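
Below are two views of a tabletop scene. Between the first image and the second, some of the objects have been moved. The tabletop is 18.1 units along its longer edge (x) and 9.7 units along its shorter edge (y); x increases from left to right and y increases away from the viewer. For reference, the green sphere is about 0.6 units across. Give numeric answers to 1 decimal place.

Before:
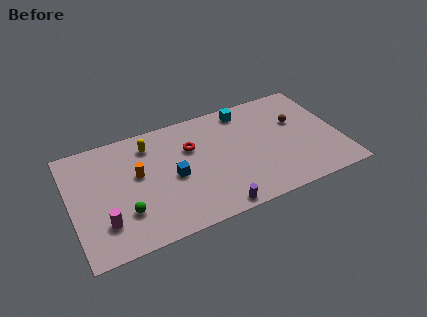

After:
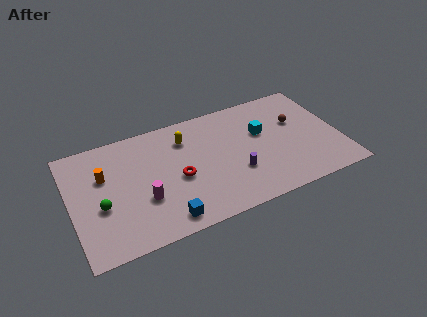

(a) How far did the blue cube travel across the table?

3.3

The blue cube moved from about (6.8, 4.5) to (5.9, 1.3), a distance of √(0.9² + 3.2²) ≈ 3.3.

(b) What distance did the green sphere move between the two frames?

1.9

The green sphere was near (3.4, 2.8) before and (1.9, 3.9) after, so it travelled √(1.5² + 1.1²) ≈ 1.9 units.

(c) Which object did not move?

the brown sphere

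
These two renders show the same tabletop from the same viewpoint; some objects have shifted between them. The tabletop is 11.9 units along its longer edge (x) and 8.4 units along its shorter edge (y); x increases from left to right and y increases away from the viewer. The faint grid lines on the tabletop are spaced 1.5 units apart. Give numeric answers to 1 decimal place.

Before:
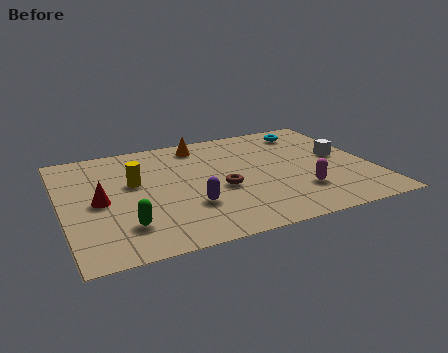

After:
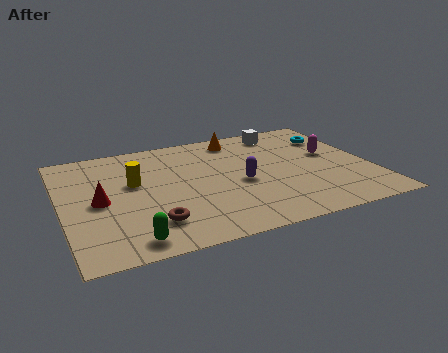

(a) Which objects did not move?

the yellow cylinder and the red cone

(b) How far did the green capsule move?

1.0

The green capsule moved from about (2.2, 2.0) to (2.3, 1.0), a distance of √(0.1² + 1.0²) ≈ 1.0.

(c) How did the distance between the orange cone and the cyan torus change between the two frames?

-0.5

The distance was about 4.3 in the first image and 3.8 in the second, so they moved 0.5 units closer together.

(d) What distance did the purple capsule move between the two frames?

2.4

The purple capsule moved from about (4.7, 2.6) to (6.8, 3.7), a distance of √(2.1² + 1.1²) ≈ 2.4.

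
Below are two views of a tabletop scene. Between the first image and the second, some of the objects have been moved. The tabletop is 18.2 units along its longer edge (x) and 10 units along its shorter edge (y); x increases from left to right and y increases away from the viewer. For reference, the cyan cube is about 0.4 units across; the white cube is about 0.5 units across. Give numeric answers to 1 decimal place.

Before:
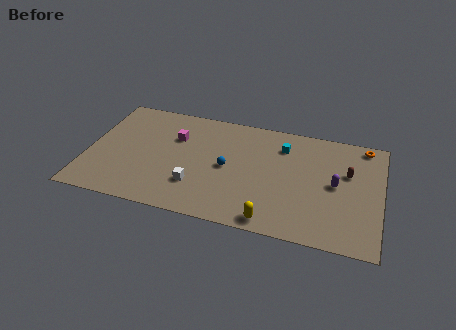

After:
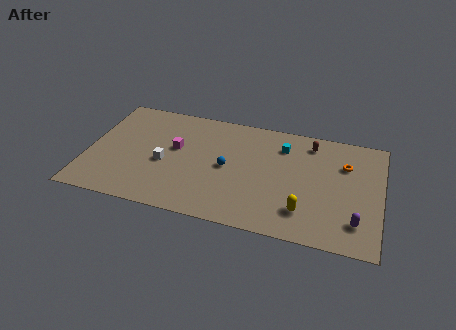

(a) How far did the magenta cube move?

1.0

The magenta cube was near (5.3, 6.8) before and (5.4, 5.8) after, so it travelled √(0.1² + 1.0²) ≈ 1.0 units.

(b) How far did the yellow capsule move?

2.3

The yellow capsule moved from about (11.7, 1.0) to (13.6, 2.3), a distance of √(1.9² + 1.3²) ≈ 2.3.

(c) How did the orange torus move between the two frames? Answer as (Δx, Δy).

(-1.1, -2.0)

The orange torus started near (17.0, 9.0) and ended near (15.9, 7.0).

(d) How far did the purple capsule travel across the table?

3.2

From (15.4, 5.1) to (16.8, 2.2), the purple capsule covered √(1.4² + 2.9²) ≈ 3.2 units.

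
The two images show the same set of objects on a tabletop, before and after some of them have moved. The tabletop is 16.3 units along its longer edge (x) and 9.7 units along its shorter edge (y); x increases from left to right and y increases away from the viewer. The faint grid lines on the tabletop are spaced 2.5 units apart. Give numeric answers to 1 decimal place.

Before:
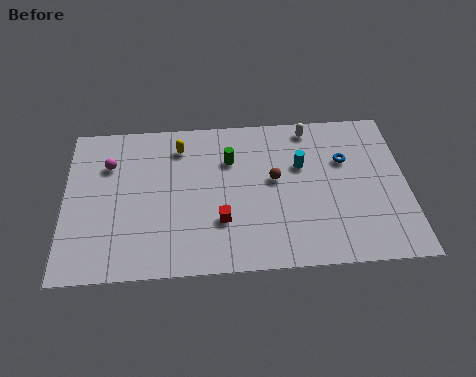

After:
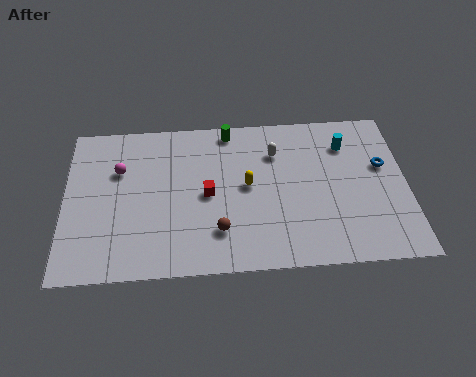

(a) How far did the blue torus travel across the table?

1.9

From (13.4, 6.4) to (15.2, 5.9), the blue torus covered √(1.8² + 0.5²) ≈ 1.9 units.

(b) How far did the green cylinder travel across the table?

1.9

The green cylinder was near (7.9, 6.8) before and (7.9, 8.7) after, so it travelled √(0.0² + 1.9²) ≈ 1.9 units.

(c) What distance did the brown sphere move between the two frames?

4.0

The brown sphere was near (10.0, 5.4) before and (7.3, 2.4) after, so it travelled √(2.7² + 3.0²) ≈ 4.0 units.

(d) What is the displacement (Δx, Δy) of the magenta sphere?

(0.5, -0.4)

The magenta sphere started near (2.1, 6.9) and ended near (2.6, 6.5).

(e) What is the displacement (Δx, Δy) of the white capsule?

(-1.7, -1.5)

The white capsule was at about (11.8, 8.6) and moved to about (10.1, 7.1).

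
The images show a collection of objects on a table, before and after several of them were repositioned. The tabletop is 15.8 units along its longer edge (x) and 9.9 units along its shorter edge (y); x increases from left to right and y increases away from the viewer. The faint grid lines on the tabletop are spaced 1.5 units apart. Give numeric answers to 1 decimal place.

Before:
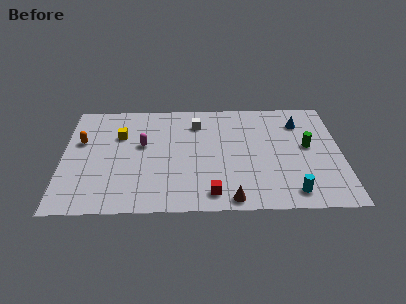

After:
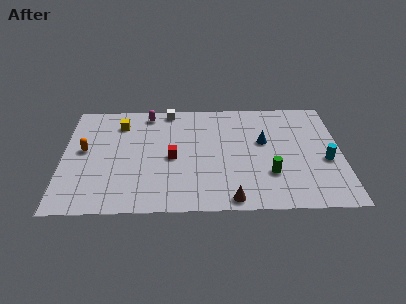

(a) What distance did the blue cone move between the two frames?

2.7

From (13.5, 7.6) to (11.4, 5.9), the blue cone covered √(2.1² + 1.7²) ≈ 2.7 units.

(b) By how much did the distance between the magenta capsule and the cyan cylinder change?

+1.6

The distance was about 9.5 in the first image and 11.1 in the second, so they moved 1.6 units further apart.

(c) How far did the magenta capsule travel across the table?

2.9

The magenta capsule moved from about (4.5, 5.8) to (4.8, 8.7), a distance of √(0.3² + 2.9²) ≈ 2.9.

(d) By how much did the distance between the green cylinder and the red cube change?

-1.1

The distance was about 6.8 in the first image and 5.7 in the second, so they moved 1.1 units closer together.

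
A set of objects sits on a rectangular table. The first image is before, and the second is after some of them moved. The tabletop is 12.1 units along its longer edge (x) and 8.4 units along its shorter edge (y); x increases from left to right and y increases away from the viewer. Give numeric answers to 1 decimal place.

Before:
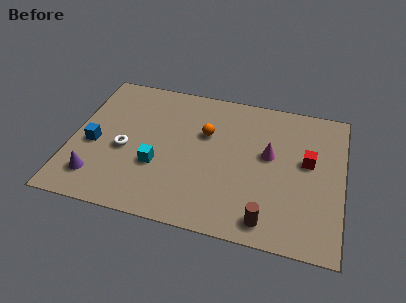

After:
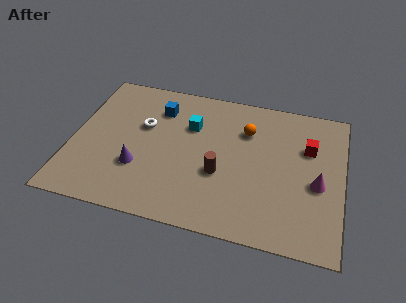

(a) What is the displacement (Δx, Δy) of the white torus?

(0.7, 1.6)

The white torus was at about (2.4, 3.6) and moved to about (3.1, 5.2).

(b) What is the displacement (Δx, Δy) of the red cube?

(0.0, 0.8)

The red cube was at about (10.5, 4.8) and moved to about (10.5, 5.6).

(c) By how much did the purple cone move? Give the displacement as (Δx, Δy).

(1.8, 1.0)

The purple cone was at about (1.3, 1.7) and moved to about (3.1, 2.7).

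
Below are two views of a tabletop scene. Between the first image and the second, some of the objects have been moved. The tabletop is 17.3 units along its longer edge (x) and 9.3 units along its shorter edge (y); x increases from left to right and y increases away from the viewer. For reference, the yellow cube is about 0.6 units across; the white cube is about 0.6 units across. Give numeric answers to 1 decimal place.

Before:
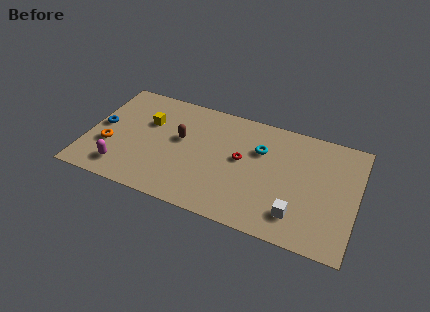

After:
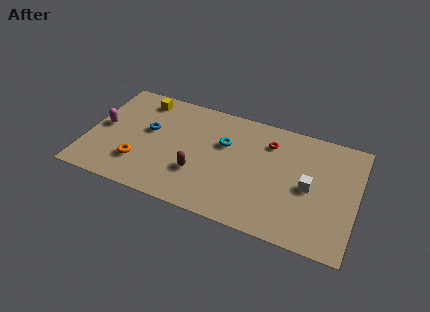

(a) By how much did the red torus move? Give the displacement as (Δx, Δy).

(1.6, 2.0)

The red torus started near (9.9, 5.1) and ended near (11.5, 7.1).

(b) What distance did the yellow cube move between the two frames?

1.9

The yellow cube moved from about (3.7, 6.1) to (3.1, 7.9), a distance of √(0.6² + 1.8²) ≈ 1.9.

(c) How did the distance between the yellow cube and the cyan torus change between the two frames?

-1.4

They were about 7.3 units apart before and 5.9 after — 1.4 units closer together.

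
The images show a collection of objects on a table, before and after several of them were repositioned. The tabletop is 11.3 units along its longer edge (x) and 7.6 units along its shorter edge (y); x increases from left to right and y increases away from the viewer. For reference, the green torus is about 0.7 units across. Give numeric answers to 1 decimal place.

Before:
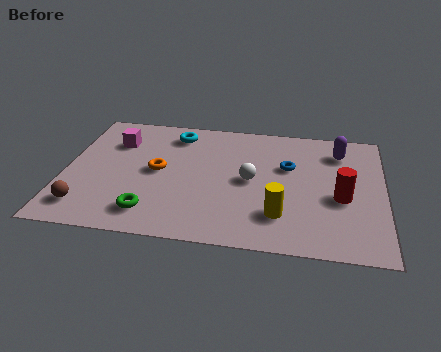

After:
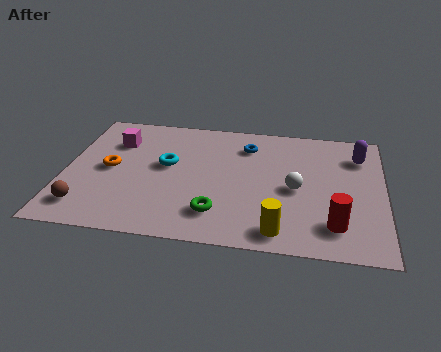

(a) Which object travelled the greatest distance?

the green torus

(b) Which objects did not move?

the brown sphere and the magenta cube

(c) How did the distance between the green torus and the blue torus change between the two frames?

-1.5

Before: roughly 5.8 units apart; after: 4.3. That's 1.5 units closer together.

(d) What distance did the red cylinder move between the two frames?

1.6

The red cylinder moved from about (9.8, 3.2) to (9.6, 1.6), a distance of √(0.2² + 1.6²) ≈ 1.6.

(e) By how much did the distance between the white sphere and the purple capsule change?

-0.6

Before: roughly 3.8 units apart; after: 3.2. That's 0.6 units closer together.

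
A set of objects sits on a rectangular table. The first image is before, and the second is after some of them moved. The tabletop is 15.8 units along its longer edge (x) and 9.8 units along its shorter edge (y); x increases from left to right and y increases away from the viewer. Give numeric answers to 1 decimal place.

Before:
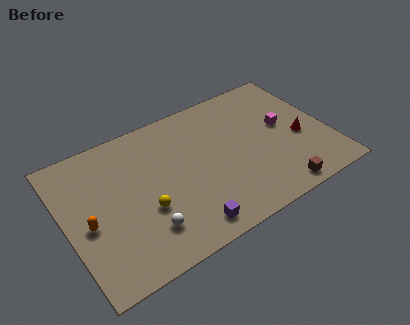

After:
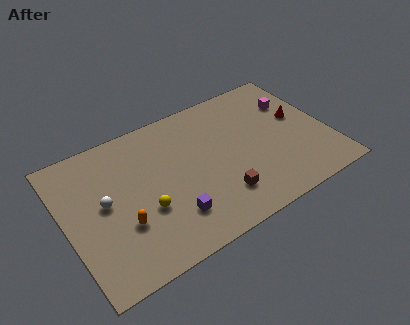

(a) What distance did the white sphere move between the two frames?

3.5

The white sphere was near (4.3, 2.3) before and (2.3, 5.2) after, so it travelled √(2.0² + 2.9²) ≈ 3.5 units.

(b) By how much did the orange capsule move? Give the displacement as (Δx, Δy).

(1.9, -1.0)

From the two frames, the orange capsule sits at roughly (1.2, 4.3) before and (3.1, 3.3) after.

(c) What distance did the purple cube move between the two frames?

1.3

From (6.6, 1.3) to (5.9, 2.4), the purple cube covered √(0.7² + 1.1²) ≈ 1.3 units.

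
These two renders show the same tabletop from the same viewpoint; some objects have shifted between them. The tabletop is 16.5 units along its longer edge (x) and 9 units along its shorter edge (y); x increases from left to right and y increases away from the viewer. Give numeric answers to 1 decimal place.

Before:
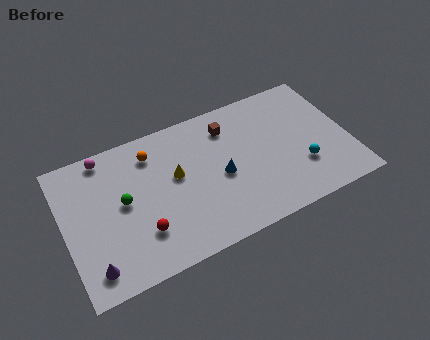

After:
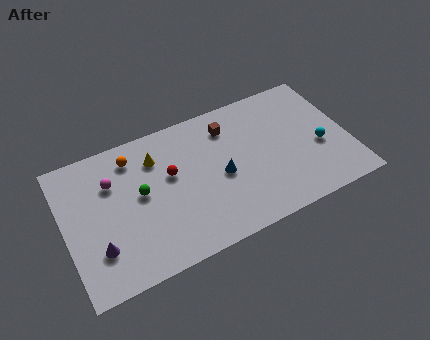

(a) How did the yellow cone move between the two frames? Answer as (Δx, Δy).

(-1.0, 1.6)

From the two frames, the yellow cone sits at roughly (6.5, 5.2) before and (5.5, 6.8) after.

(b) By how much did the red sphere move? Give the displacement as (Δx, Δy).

(2.0, 2.9)

The red sphere started near (4.2, 2.5) and ended near (6.2, 5.4).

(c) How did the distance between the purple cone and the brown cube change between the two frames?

-0.9

Before: roughly 10.2 units apart; after: 9.3. That's 0.9 units closer together.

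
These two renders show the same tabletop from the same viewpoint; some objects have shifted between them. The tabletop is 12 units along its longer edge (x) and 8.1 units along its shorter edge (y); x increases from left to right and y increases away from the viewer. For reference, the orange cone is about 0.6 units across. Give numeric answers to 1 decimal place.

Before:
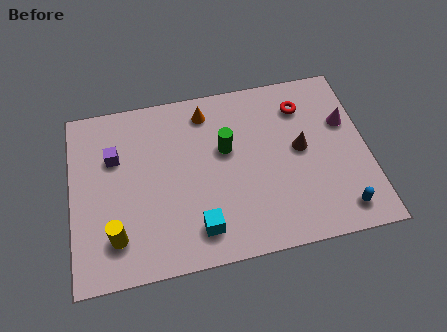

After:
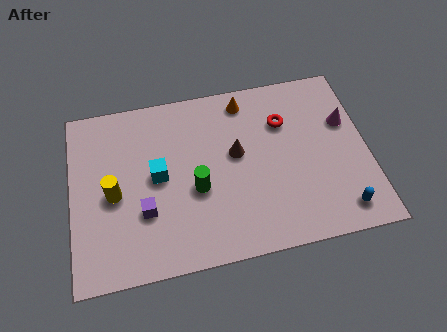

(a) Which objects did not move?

the blue capsule and the magenta cone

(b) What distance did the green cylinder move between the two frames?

2.1

The green cylinder moved from about (6.3, 4.9) to (5.0, 3.3), a distance of √(1.3² + 1.6²) ≈ 2.1.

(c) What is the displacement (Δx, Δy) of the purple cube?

(1.1, -2.7)

The purple cube started near (1.8, 5.4) and ended near (2.9, 2.7).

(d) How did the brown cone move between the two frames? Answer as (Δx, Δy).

(-2.6, 0.3)

The brown cone was at about (9.3, 4.3) and moved to about (6.7, 4.6).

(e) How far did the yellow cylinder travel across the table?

1.9

The yellow cylinder was near (1.7, 1.8) before and (1.7, 3.7) after, so it travelled √(0.0² + 1.9²) ≈ 1.9 units.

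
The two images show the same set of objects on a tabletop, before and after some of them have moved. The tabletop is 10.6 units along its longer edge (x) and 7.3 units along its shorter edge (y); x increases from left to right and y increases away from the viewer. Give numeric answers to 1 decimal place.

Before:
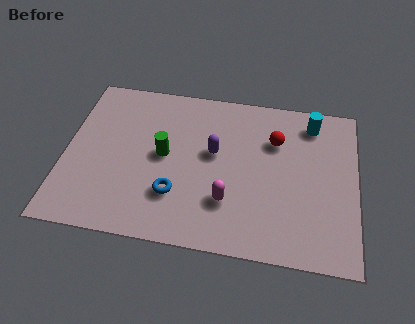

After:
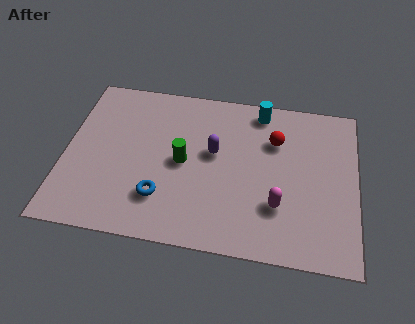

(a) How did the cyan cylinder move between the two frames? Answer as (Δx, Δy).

(-1.9, 0.3)

The cyan cylinder was at about (8.9, 6.1) and moved to about (7.0, 6.4).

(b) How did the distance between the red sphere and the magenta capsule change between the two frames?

-0.5

Before: roughly 3.4 units apart; after: 2.9. That's 0.5 units closer together.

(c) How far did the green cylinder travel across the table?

0.7

The green cylinder was near (3.6, 3.8) before and (4.3, 3.6) after, so it travelled √(0.7² + 0.2²) ≈ 0.7 units.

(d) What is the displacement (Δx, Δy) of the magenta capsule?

(1.8, 0.1)

The magenta capsule was at about (6.0, 2.1) and moved to about (7.8, 2.2).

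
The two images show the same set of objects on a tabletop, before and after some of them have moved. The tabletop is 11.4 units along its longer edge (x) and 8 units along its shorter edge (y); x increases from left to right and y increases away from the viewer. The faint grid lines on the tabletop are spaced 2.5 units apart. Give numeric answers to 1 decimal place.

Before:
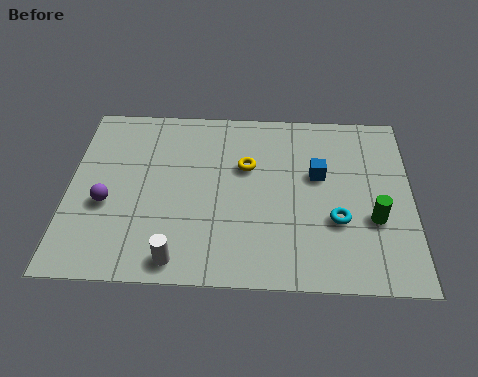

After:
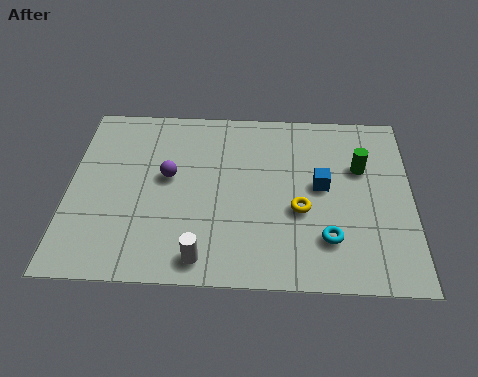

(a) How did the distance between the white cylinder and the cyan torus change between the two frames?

-1.3

Before: roughly 5.5 units apart; after: 4.2. That's 1.3 units closer together.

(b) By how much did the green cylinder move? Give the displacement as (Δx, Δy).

(-0.4, 2.3)

The green cylinder started near (10.1, 2.9) and ended near (9.7, 5.2).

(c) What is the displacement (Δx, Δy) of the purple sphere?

(2.0, 1.3)

The purple sphere was at about (1.3, 3.2) and moved to about (3.3, 4.5).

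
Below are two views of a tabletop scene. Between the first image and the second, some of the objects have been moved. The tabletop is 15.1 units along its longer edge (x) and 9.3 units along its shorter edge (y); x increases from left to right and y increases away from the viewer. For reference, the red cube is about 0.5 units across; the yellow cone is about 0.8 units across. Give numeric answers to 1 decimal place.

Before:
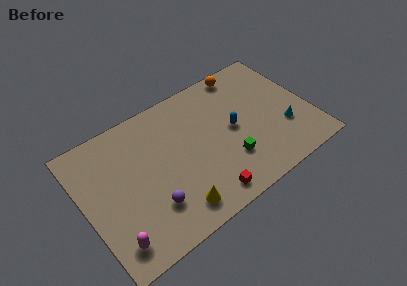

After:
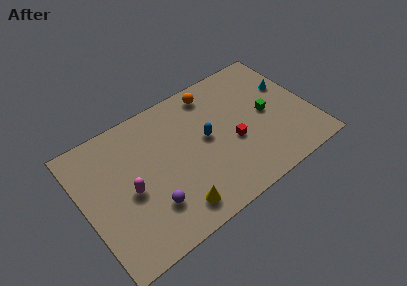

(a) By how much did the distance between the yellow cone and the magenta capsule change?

-0.4

The distance was about 4.1 in the first image and 3.7 in the second, so they moved 0.4 units closer together.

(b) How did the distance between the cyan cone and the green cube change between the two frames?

-1.8

They were about 3.9 units apart before and 2.1 after — 1.8 units closer together.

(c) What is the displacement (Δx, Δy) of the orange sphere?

(-2.3, -0.4)

The orange sphere was at about (11.5, 8.4) and moved to about (9.2, 8.0).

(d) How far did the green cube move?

3.6

The green cube moved from about (9.3, 2.7) to (12.3, 4.6), a distance of √(3.0² + 1.9²) ≈ 3.6.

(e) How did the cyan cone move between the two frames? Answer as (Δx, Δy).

(0.8, 2.9)

The cyan cone started near (13.2, 3.0) and ended near (14.0, 5.9).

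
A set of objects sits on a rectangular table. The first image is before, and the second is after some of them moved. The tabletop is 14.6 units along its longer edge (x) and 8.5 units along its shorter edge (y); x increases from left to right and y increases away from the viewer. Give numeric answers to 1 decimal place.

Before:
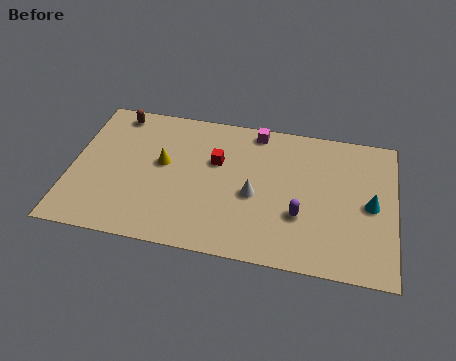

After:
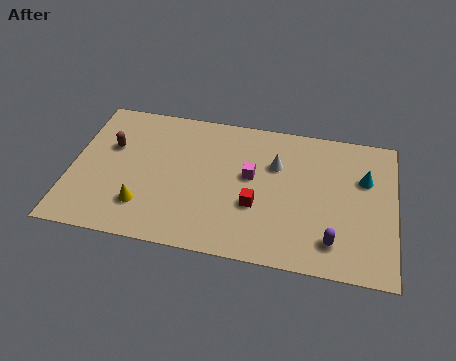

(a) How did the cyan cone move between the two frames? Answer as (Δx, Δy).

(-0.3, 1.5)

From the two frames, the cyan cone sits at roughly (13.5, 4.1) before and (13.2, 5.6) after.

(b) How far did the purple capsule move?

1.9

The purple capsule was near (10.4, 2.9) before and (11.9, 1.7) after, so it travelled √(1.5² + 1.2²) ≈ 1.9 units.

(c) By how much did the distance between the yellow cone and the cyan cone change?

+1.0

The distance was about 9.4 in the first image and 10.4 in the second, so they moved 1.0 units further apart.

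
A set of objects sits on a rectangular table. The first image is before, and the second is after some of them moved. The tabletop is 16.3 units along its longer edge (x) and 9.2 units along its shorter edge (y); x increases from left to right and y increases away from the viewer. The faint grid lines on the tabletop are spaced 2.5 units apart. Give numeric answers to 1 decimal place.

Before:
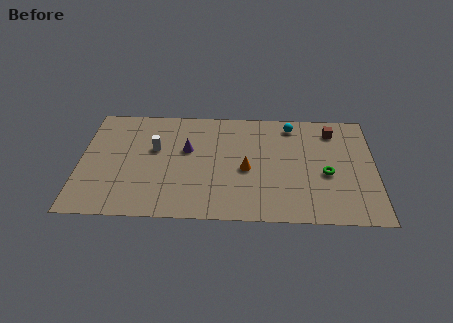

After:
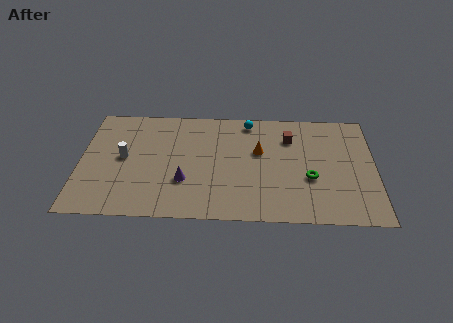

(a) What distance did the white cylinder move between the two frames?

1.9

From (4.1, 5.6) to (2.4, 4.8), the white cylinder covered √(1.7² + 0.8²) ≈ 1.9 units.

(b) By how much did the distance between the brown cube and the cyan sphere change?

+0.3

Before: roughly 2.3 units apart; after: 2.6. That's 0.3 units further apart.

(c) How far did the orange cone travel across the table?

1.7

From (9.2, 4.1) to (9.9, 5.6), the orange cone covered √(0.7² + 1.5²) ≈ 1.7 units.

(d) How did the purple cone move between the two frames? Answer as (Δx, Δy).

(-0.1, -2.6)

The purple cone started near (5.9, 5.6) and ended near (5.8, 3.0).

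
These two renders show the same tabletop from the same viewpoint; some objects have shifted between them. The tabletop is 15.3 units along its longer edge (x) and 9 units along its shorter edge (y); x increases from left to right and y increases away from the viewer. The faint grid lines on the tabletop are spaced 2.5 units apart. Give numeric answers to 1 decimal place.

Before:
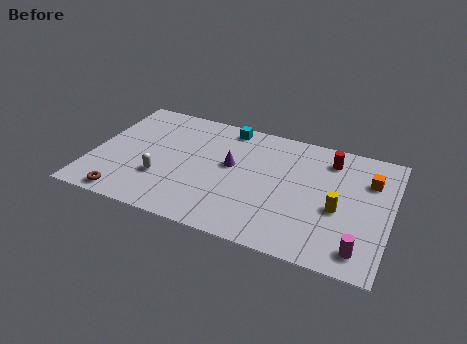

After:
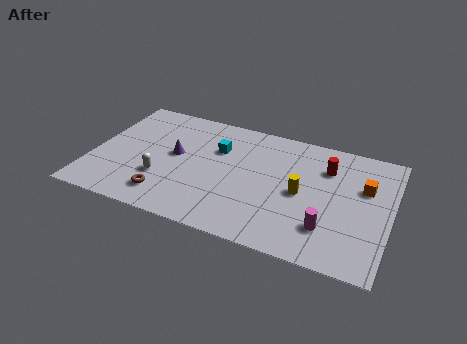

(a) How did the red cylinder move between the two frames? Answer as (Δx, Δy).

(-0.1, -0.7)

The red cylinder was at about (12.0, 7.3) and moved to about (11.9, 6.6).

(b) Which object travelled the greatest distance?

the purple cone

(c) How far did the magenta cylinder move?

1.9

The magenta cylinder was near (14.0, 1.4) before and (12.3, 2.3) after, so it travelled √(1.7² + 0.9²) ≈ 1.9 units.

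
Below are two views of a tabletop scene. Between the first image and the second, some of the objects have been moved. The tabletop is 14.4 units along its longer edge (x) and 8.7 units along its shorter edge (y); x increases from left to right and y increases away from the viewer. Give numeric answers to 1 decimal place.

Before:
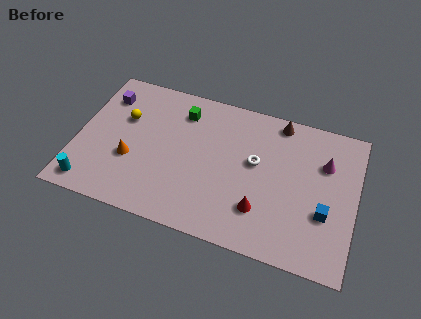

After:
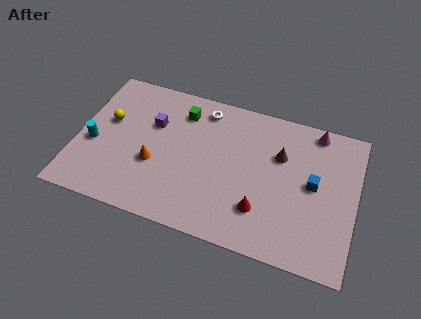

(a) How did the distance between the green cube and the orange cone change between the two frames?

-0.6

Before: roughly 4.4 units apart; after: 3.8. That's 0.6 units closer together.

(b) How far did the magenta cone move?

1.9

The magenta cone was near (12.7, 6.0) before and (12.1, 7.8) after, so it travelled √(0.6² + 1.8²) ≈ 1.9 units.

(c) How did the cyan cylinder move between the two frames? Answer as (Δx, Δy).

(-0.1, 2.5)

The cyan cylinder was at about (1.0, 1.1) and moved to about (0.9, 3.6).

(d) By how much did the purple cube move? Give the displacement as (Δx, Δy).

(2.6, -1.0)

From the two frames, the purple cube sits at roughly (1.2, 6.7) before and (3.8, 5.7) after.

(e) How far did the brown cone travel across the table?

2.0

The brown cone was near (10.2, 7.8) before and (10.4, 5.8) after, so it travelled √(0.2² + 2.0²) ≈ 2.0 units.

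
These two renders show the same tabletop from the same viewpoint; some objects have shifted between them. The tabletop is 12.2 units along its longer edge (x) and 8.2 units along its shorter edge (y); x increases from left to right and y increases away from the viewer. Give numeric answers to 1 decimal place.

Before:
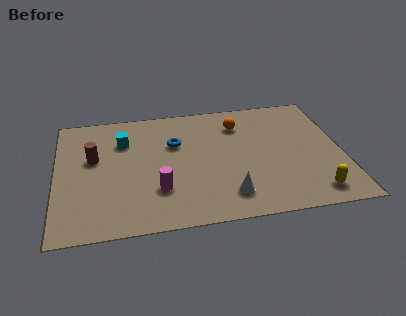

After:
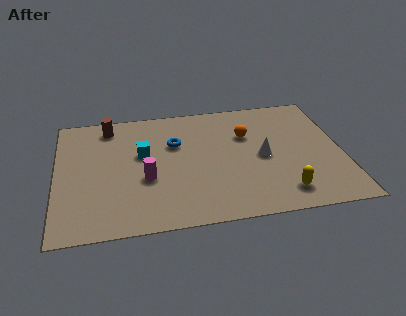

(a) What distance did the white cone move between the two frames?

2.8

The white cone moved from about (7.2, 1.6) to (8.8, 3.9), a distance of √(1.6² + 2.3²) ≈ 2.8.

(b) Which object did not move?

the blue torus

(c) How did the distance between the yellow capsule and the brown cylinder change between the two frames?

-0.8

The distance was about 9.9 in the first image and 9.1 in the second, so they moved 0.8 units closer together.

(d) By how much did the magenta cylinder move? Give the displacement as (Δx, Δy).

(-0.5, 0.8)

From the two frames, the magenta cylinder sits at roughly (4.3, 2.4) before and (3.8, 3.2) after.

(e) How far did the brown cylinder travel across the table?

2.2

The brown cylinder was near (1.6, 4.9) before and (2.3, 7.0) after, so it travelled √(0.7² + 2.1²) ≈ 2.2 units.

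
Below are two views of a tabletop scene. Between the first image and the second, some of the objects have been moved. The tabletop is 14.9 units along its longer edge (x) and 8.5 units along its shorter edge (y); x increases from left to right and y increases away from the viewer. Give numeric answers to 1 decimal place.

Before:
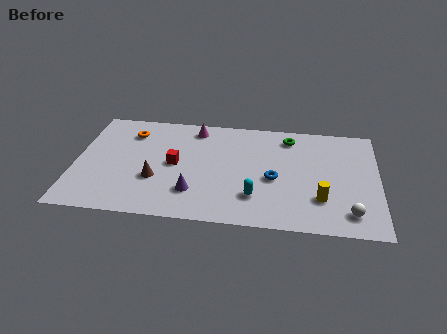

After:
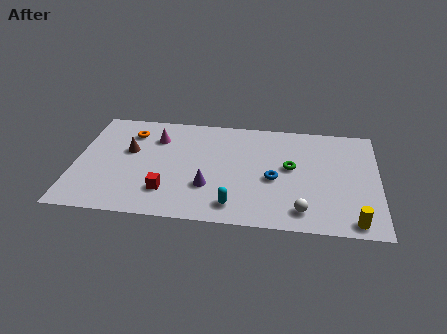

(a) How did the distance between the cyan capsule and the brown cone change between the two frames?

+1.5

They were about 5.0 units apart before and 6.5 after — 1.5 units further apart.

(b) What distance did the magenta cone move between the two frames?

2.1

From (5.8, 7.3) to (3.9, 6.3), the magenta cone covered √(1.9² + 1.0²) ≈ 2.1 units.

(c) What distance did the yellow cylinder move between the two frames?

2.2

The yellow cylinder moved from about (12.1, 2.4) to (13.7, 0.9), a distance of √(1.6² + 1.5²) ≈ 2.2.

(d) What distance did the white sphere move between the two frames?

2.3

From (13.5, 1.5) to (11.2, 1.4), the white sphere covered √(2.3² + 0.1²) ≈ 2.3 units.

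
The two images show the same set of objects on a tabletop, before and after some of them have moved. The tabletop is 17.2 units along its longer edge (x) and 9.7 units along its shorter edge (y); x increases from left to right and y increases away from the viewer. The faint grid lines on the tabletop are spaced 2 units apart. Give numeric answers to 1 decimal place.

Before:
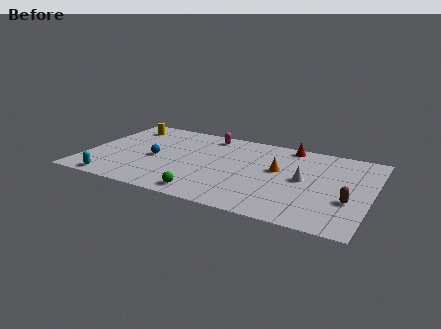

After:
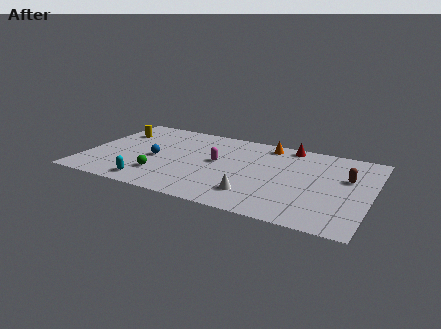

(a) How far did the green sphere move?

3.2

The green sphere was near (7.7, 1.2) before and (4.8, 2.5) after, so it travelled √(2.9² + 1.3²) ≈ 3.2 units.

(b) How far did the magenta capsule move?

3.2

The magenta capsule moved from about (7.0, 8.4) to (7.9, 5.3), a distance of √(0.9² + 3.1²) ≈ 3.2.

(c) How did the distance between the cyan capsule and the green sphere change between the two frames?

-4.3

They were about 5.6 units apart before and 1.3 after — 4.3 units closer together.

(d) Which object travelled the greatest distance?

the white cone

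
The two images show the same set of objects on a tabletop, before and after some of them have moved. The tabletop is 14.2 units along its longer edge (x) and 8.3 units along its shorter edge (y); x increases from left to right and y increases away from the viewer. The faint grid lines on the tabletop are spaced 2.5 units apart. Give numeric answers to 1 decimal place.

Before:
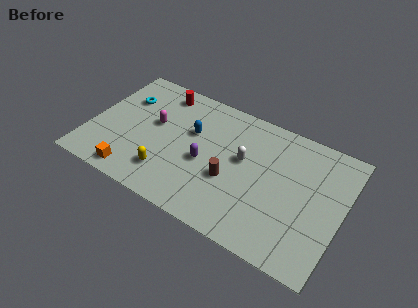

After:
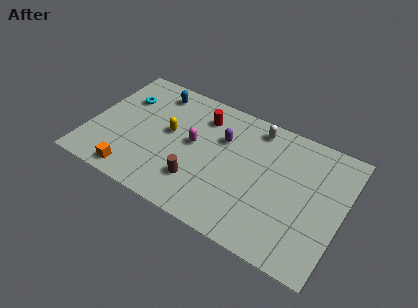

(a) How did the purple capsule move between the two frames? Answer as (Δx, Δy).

(0.7, 2.0)

The purple capsule started near (6.6, 3.6) and ended near (7.3, 5.6).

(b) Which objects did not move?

the orange cube and the cyan torus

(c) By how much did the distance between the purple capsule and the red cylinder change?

-3.1

Before: roughly 4.7 units apart; after: 1.6. That's 3.1 units closer together.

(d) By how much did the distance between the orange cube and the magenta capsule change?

+0.7

They were about 3.8 units apart before and 4.5 after — 0.7 units further apart.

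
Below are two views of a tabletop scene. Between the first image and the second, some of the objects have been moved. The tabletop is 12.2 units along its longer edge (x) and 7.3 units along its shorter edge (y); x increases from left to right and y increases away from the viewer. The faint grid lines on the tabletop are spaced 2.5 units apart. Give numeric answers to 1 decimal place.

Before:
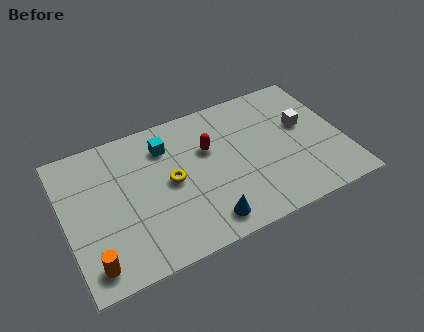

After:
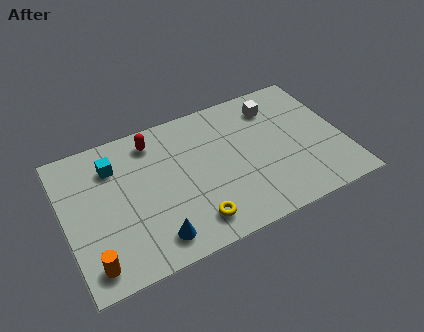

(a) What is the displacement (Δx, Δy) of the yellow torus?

(0.7, -2.4)

The yellow torus started near (4.6, 3.7) and ended near (5.3, 1.3).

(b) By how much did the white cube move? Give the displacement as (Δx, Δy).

(-1.1, 1.5)

The white cube was at about (10.6, 4.3) and moved to about (9.5, 5.8).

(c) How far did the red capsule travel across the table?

2.7

The red capsule was near (6.4, 4.7) before and (4.1, 6.1) after, so it travelled √(2.3² + 1.4²) ≈ 2.7 units.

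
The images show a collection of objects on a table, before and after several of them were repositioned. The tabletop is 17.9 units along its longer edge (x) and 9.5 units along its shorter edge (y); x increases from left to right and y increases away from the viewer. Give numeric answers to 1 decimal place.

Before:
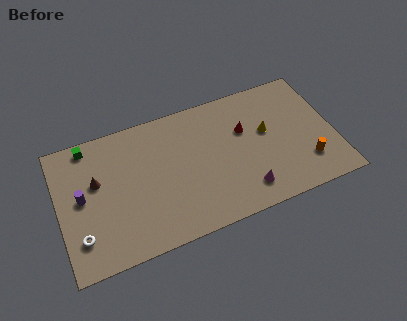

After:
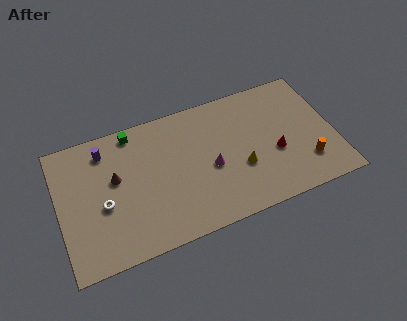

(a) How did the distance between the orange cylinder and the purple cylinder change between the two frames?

-0.8

Before: roughly 14.6 units apart; after: 13.8. That's 0.8 units closer together.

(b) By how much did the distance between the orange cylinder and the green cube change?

-2.6

The distance was about 15.0 in the first image and 12.4 in the second, so they moved 2.6 units closer together.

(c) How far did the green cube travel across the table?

2.9

The green cube was near (2.2, 8.5) before and (5.1, 8.5) after, so it travelled √(2.9² + 0.0²) ≈ 2.9 units.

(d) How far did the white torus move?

2.3

The white torus moved from about (1.2, 2.3) to (2.8, 4.0), a distance of √(1.6² + 1.7²) ≈ 2.3.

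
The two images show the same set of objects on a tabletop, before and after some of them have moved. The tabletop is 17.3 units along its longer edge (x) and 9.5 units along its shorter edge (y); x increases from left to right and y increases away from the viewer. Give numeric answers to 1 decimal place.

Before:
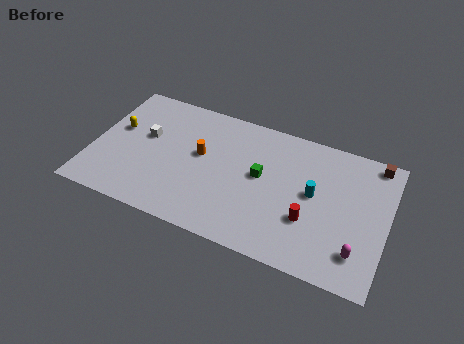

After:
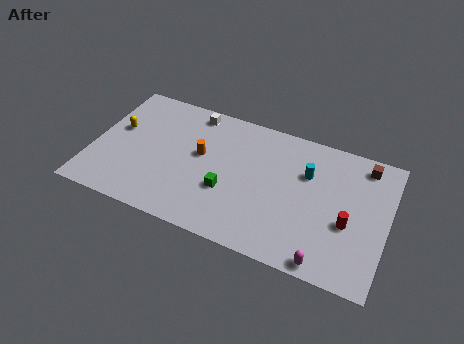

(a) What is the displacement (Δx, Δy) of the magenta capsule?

(-1.7, -1.3)

From the two frames, the magenta capsule sits at roughly (15.8, 2.1) before and (14.1, 0.8) after.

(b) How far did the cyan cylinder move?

1.4

The cyan cylinder moved from about (13.0, 5.1) to (12.5, 6.4), a distance of √(0.5² + 1.3²) ≈ 1.4.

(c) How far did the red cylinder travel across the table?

2.3

The red cylinder moved from about (12.9, 3.2) to (15.1, 3.8), a distance of √(2.2² + 0.6²) ≈ 2.3.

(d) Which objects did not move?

the yellow capsule and the orange cylinder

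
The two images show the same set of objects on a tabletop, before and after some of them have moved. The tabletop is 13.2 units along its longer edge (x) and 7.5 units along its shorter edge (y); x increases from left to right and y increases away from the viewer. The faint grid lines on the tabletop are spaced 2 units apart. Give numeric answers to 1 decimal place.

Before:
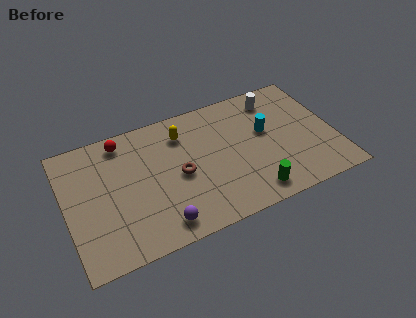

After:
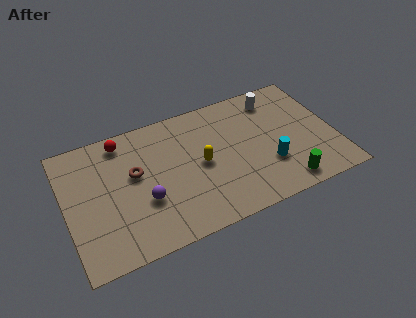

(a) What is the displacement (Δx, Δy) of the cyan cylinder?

(-0.1, -2.0)

From the two frames, the cyan cylinder sits at roughly (9.9, 4.4) before and (9.8, 2.4) after.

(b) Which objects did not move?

the red sphere and the white cylinder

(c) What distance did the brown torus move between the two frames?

2.3

The brown torus moved from about (5.5, 3.5) to (3.4, 4.4), a distance of √(2.1² + 0.9²) ≈ 2.3.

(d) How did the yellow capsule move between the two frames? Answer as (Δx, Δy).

(0.7, -2.1)

The yellow capsule was at about (5.9, 5.8) and moved to about (6.6, 3.7).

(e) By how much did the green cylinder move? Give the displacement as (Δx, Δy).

(1.6, -0.1)

From the two frames, the green cylinder sits at roughly (8.8, 1.1) before and (10.4, 1.0) after.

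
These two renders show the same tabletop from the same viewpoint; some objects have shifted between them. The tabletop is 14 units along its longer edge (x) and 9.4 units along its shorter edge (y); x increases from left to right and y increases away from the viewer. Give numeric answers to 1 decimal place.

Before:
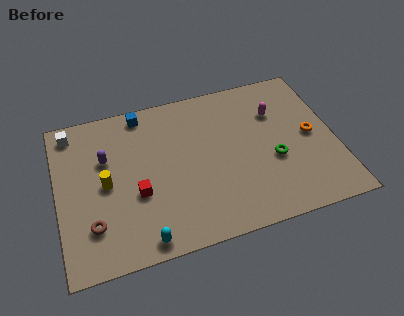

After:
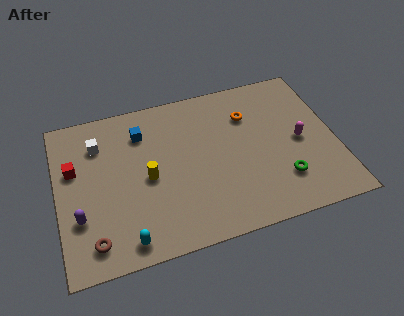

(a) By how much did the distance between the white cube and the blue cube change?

-1.4

Before: roughly 3.6 units apart; after: 2.2. That's 1.4 units closer together.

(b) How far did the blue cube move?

1.2

The blue cube was near (4.5, 8.4) before and (4.4, 7.2) after, so it travelled √(0.1² + 1.2²) ≈ 1.2 units.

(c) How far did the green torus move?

1.3

From (10.8, 3.7) to (11.1, 2.4), the green torus covered √(0.3² + 1.3²) ≈ 1.3 units.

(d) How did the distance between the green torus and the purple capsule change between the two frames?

+1.5

The distance was about 8.6 in the first image and 10.1 in the second, so they moved 1.5 units further apart.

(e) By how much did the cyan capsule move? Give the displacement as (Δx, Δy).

(-0.8, 0.2)

The cyan capsule started near (4.0, 0.9) and ended near (3.2, 1.1).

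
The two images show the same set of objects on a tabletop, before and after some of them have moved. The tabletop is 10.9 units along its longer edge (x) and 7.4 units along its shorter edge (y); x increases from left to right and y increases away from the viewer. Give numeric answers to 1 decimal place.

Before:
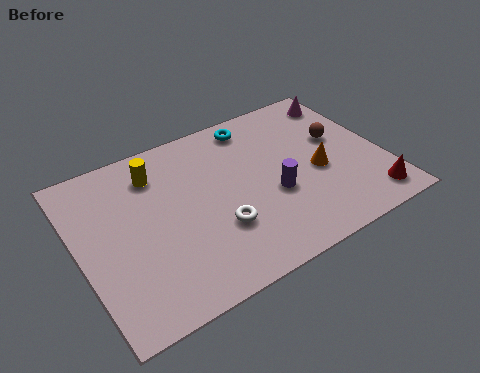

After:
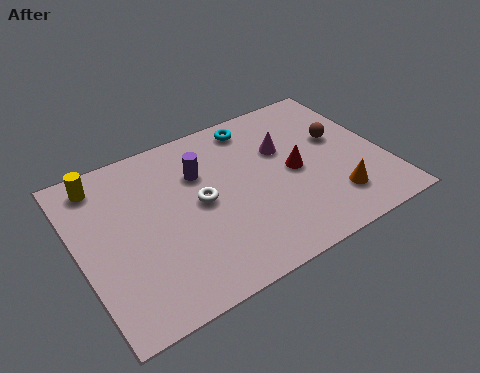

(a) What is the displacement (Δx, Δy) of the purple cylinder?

(-2.3, 2.2)

The purple cylinder was at about (6.8, 2.9) and moved to about (4.5, 5.1).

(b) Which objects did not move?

the brown sphere and the cyan torus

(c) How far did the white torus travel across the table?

1.5

From (4.7, 2.4) to (4.3, 3.8), the white torus covered √(0.4² + 1.4²) ≈ 1.5 units.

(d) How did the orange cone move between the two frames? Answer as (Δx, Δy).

(0.3, -1.5)

The orange cone was at about (8.5, 3.2) and moved to about (8.8, 1.7).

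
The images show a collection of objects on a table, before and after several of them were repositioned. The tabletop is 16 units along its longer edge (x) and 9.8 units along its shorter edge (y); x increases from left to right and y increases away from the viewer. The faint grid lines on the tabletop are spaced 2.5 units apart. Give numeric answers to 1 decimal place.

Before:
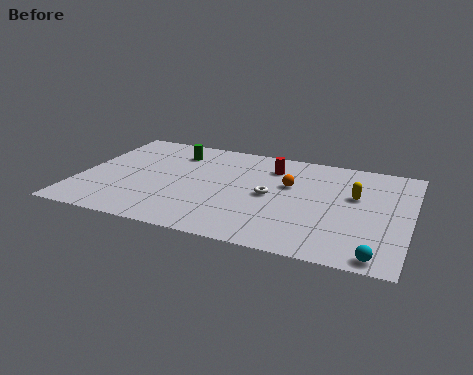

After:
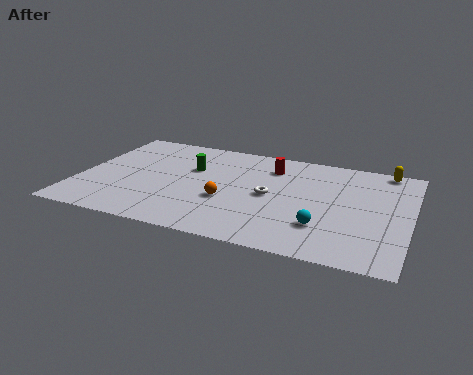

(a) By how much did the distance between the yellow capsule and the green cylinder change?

+0.5

They were about 9.2 units apart before and 9.7 after — 0.5 units further apart.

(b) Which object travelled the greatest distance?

the orange sphere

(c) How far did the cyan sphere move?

3.2

The cyan sphere moved from about (14.7, 0.9) to (12.0, 2.7), a distance of √(2.7² + 1.8²) ≈ 3.2.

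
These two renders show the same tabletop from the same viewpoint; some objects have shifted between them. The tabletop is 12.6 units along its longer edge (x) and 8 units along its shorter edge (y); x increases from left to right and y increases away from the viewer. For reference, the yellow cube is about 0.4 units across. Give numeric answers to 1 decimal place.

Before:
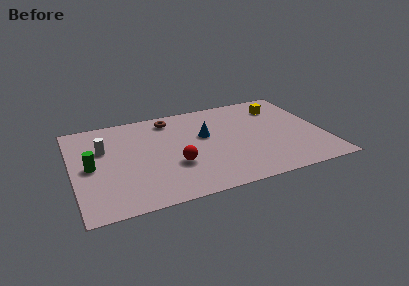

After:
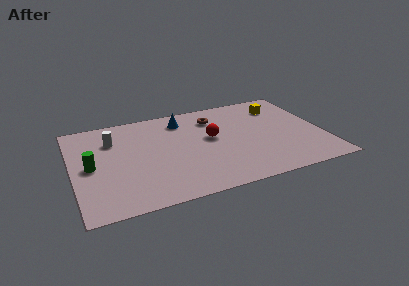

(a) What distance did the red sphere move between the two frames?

2.6

From (5.0, 2.8) to (7.0, 4.5), the red sphere covered √(2.0² + 1.7²) ≈ 2.6 units.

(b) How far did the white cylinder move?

0.8

The white cylinder moved from about (1.6, 5.2) to (2.1, 5.8), a distance of √(0.5² + 0.6²) ≈ 0.8.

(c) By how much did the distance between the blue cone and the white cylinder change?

-1.4

Before: roughly 5.1 units apart; after: 3.7. That's 1.4 units closer together.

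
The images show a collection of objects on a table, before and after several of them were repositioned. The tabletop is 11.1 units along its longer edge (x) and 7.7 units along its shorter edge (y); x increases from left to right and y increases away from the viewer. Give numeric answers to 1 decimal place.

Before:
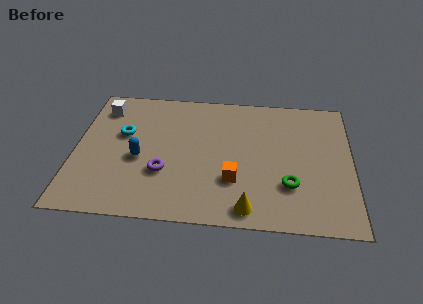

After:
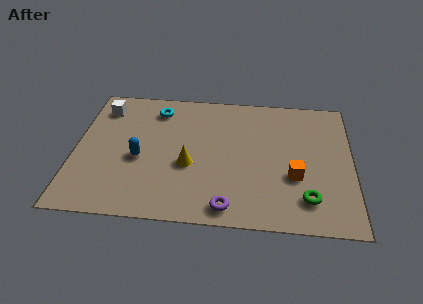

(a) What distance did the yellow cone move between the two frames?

3.3

From (7.0, 0.9) to (4.6, 3.1), the yellow cone covered √(2.4² + 2.2²) ≈ 3.3 units.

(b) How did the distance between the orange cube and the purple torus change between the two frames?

+0.4

They were about 2.8 units apart before and 3.2 after — 0.4 units further apart.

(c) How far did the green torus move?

1.0

From (8.6, 2.3) to (9.3, 1.6), the green torus covered √(0.7² + 0.7²) ≈ 1.0 units.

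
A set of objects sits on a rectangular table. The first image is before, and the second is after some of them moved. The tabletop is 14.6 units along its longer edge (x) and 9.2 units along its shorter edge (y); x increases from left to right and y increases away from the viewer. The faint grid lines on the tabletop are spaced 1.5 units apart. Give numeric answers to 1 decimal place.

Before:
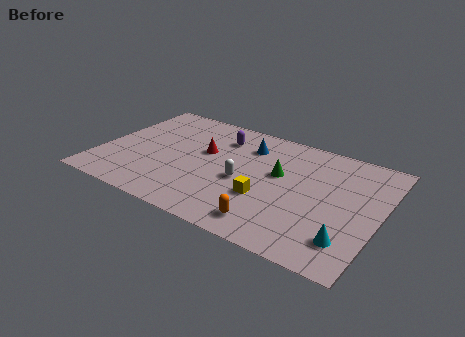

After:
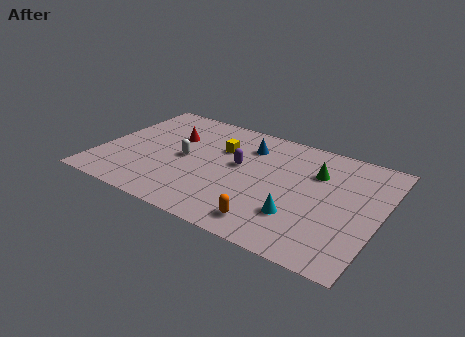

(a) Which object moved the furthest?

the yellow cube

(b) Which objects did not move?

the orange capsule and the blue cone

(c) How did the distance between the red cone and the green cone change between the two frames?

+3.6

Before: roughly 4.0 units apart; after: 7.6. That's 3.6 units further apart.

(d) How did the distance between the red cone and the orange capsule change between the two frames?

+1.7

The distance was about 5.8 in the first image and 7.5 in the second, so they moved 1.7 units further apart.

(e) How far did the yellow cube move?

4.1

The yellow cube moved from about (8.9, 3.2) to (6.1, 6.2), a distance of √(2.8² + 3.0²) ≈ 4.1.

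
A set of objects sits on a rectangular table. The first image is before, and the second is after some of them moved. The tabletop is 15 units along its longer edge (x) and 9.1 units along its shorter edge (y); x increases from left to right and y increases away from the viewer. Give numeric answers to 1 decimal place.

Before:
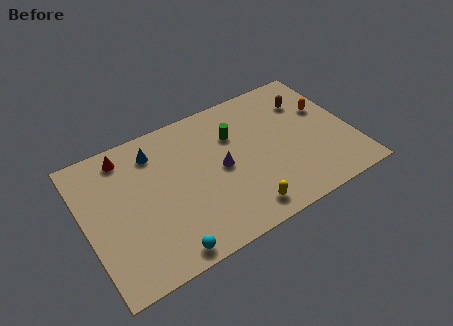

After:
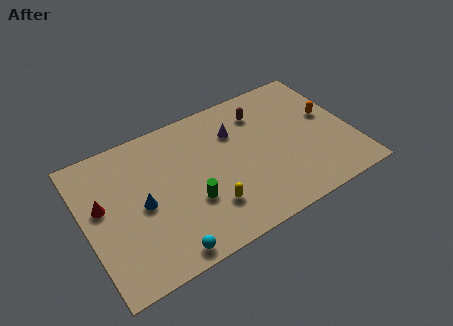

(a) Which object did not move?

the cyan sphere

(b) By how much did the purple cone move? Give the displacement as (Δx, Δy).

(1.1, 2.0)

From the two frames, the purple cone sits at roughly (7.6, 4.5) before and (8.7, 6.5) after.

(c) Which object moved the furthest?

the green cylinder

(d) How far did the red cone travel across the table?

3.0

From (2.6, 7.8) to (1.0, 5.3), the red cone covered √(1.6² + 2.5²) ≈ 3.0 units.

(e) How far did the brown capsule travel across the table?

2.6

The brown capsule was near (12.9, 6.7) before and (10.3, 7.1) after, so it travelled √(2.6² + 0.4²) ≈ 2.6 units.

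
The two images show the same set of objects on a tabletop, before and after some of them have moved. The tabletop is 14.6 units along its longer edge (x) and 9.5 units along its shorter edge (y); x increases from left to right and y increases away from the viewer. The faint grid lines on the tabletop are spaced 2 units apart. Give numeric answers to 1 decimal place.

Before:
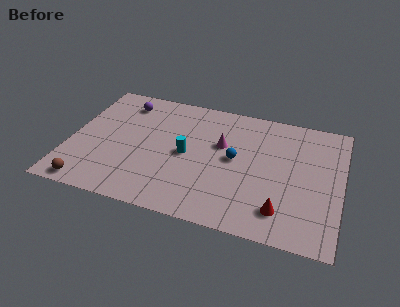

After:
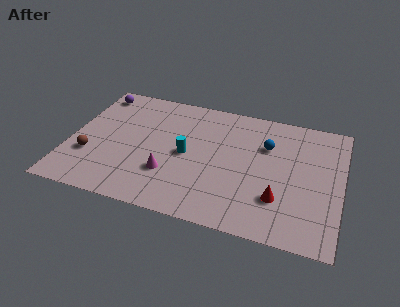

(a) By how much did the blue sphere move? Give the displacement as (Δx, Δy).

(1.6, 1.5)

From the two frames, the blue sphere sits at roughly (8.9, 5.0) before and (10.5, 6.5) after.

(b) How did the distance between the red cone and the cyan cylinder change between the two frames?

-0.5

They were about 5.9 units apart before and 5.4 after — 0.5 units closer together.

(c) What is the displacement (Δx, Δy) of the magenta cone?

(-2.6, -3.0)

From the two frames, the magenta cone sits at roughly (8.1, 5.9) before and (5.5, 2.9) after.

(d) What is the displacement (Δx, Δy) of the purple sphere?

(-1.6, 0.4)

The purple sphere was at about (2.6, 7.8) and moved to about (1.0, 8.2).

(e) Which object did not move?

the cyan cylinder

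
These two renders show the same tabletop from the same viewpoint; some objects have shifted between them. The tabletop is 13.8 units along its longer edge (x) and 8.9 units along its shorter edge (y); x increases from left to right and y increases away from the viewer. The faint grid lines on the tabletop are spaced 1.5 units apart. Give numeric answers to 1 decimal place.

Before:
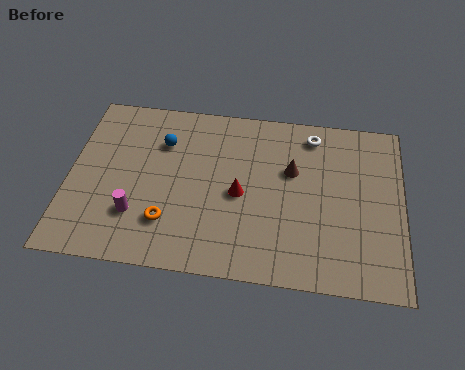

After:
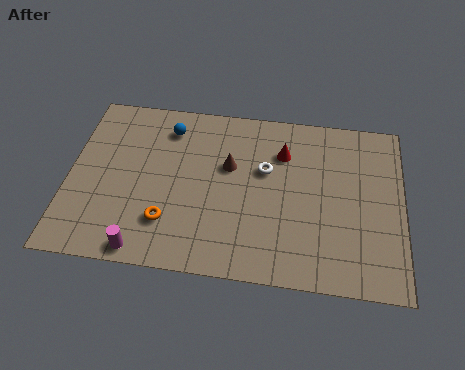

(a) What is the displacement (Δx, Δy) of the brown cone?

(-2.6, -0.1)

The brown cone started near (9.2, 5.6) and ended near (6.6, 5.5).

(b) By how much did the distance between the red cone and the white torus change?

-3.3

Before: roughly 4.5 units apart; after: 1.2. That's 3.3 units closer together.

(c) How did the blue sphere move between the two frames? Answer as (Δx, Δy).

(0.2, 0.8)

From the two frames, the blue sphere sits at roughly (3.8, 6.4) before and (4.0, 7.2) after.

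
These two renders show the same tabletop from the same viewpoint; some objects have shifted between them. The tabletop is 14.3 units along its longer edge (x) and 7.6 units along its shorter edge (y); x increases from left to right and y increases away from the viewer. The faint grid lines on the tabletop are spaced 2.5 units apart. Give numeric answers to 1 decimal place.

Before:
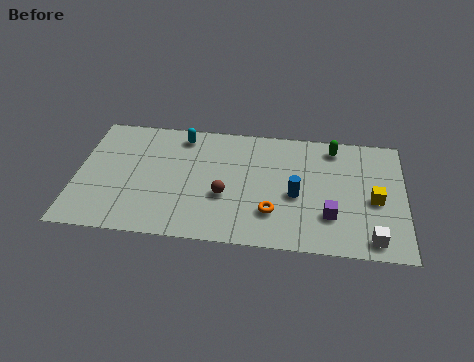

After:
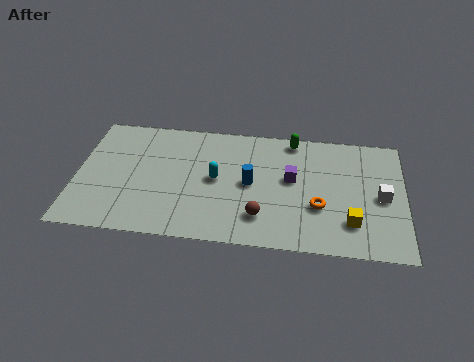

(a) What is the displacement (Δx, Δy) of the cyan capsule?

(1.6, -2.6)

The cyan capsule was at about (4.5, 6.5) and moved to about (6.1, 3.9).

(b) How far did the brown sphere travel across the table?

1.9

The brown sphere moved from about (6.5, 2.9) to (8.1, 1.8), a distance of √(1.6² + 1.1²) ≈ 1.9.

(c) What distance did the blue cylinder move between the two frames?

2.1

The blue cylinder moved from about (9.6, 3.3) to (7.6, 3.8), a distance of √(2.0² + 0.5²) ≈ 2.1.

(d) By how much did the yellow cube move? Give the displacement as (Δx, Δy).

(-1.0, -1.5)

From the two frames, the yellow cube sits at roughly (13.0, 3.4) before and (12.0, 1.9) after.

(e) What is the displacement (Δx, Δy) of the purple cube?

(-1.7, 2.1)

The purple cube started near (11.1, 2.2) and ended near (9.4, 4.3).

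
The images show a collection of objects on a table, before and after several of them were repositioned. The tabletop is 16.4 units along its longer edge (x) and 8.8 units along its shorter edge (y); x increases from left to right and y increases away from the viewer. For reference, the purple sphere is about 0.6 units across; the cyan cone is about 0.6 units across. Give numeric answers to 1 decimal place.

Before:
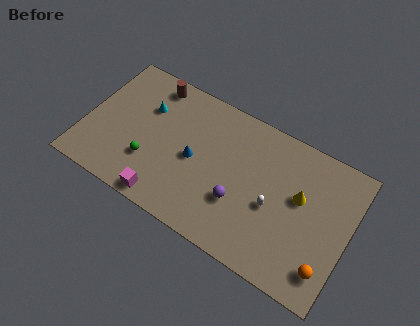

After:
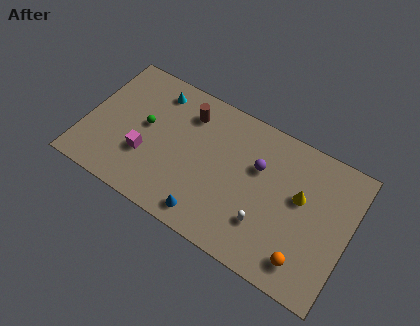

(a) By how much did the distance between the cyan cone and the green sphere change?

-0.9

Before: roughly 3.4 units apart; after: 2.5. That's 0.9 units closer together.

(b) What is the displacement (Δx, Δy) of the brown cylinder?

(2.4, -0.8)

The brown cylinder was at about (3.6, 7.7) and moved to about (6.0, 6.9).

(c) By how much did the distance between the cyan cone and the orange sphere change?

-0.9

The distance was about 12.6 in the first image and 11.7 in the second, so they moved 0.9 units closer together.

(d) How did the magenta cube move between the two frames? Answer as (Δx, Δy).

(-1.6, 2.1)

From the two frames, the magenta cube sits at roughly (5.5, 0.9) before and (3.9, 3.0) after.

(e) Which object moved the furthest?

the blue cone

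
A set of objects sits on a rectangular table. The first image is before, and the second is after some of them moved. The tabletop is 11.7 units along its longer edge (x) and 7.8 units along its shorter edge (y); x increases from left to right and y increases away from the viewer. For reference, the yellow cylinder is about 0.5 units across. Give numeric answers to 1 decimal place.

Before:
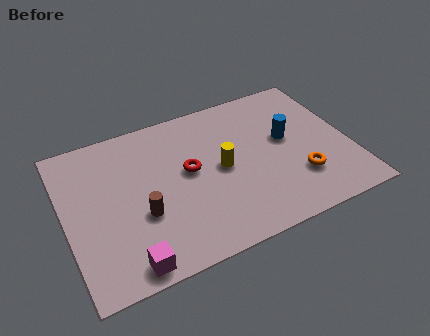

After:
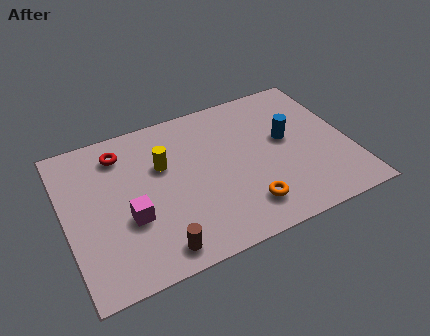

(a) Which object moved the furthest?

the red torus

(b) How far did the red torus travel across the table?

3.3

The red torus moved from about (5.1, 4.3) to (2.5, 6.3), a distance of √(2.6² + 2.0²) ≈ 3.3.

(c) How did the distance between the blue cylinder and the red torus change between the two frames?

+2.9

The distance was about 4.1 in the first image and 7.0 in the second, so they moved 2.9 units further apart.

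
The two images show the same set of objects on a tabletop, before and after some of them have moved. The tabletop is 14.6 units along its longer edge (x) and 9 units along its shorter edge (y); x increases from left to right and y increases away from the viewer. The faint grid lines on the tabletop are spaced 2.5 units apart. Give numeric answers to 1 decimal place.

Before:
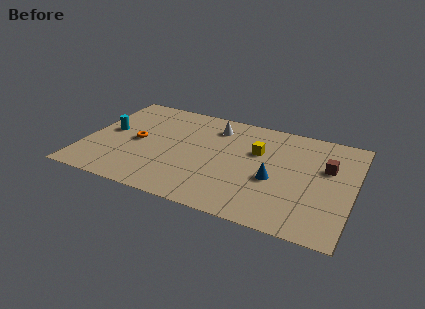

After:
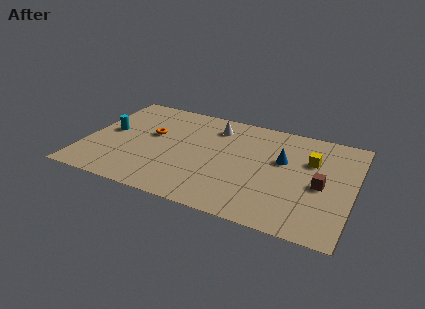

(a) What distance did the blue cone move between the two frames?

1.8

The blue cone moved from about (10.4, 3.7) to (10.7, 5.5), a distance of √(0.3² + 1.8²) ≈ 1.8.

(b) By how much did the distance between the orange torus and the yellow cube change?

+2.1

Before: roughly 6.6 units apart; after: 8.7. That's 2.1 units further apart.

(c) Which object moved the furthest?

the yellow cube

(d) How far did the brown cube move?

1.6

The brown cube was near (13.1, 5.7) before and (12.9, 4.1) after, so it travelled √(0.2² + 1.6²) ≈ 1.6 units.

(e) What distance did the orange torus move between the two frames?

1.1

From (2.8, 4.4) to (3.5, 5.3), the orange torus covered √(0.7² + 0.9²) ≈ 1.1 units.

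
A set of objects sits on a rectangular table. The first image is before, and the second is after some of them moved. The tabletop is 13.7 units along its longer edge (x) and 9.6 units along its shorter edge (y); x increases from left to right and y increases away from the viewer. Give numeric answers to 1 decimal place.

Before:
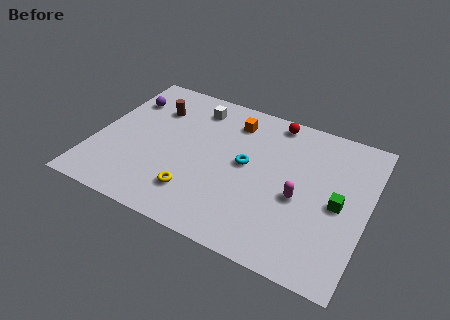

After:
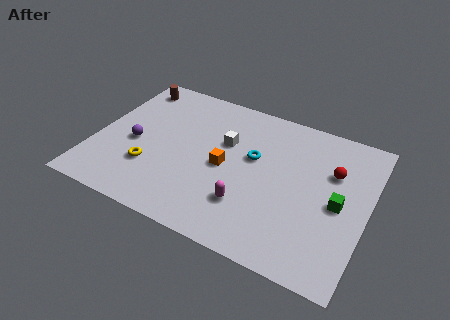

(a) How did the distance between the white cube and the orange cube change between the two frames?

-0.4

They were about 2.0 units apart before and 1.6 after — 0.4 units closer together.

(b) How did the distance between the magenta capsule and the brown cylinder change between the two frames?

+0.5

Before: roughly 8.3 units apart; after: 8.8. That's 0.5 units further apart.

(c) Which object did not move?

the green cube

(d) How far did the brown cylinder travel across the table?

1.8

The brown cylinder was near (2.6, 7.0) before and (1.2, 8.2) after, so it travelled √(1.4² + 1.2²) ≈ 1.8 units.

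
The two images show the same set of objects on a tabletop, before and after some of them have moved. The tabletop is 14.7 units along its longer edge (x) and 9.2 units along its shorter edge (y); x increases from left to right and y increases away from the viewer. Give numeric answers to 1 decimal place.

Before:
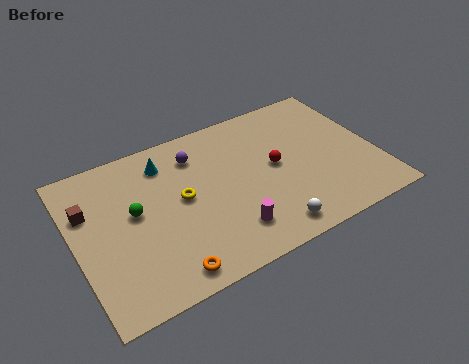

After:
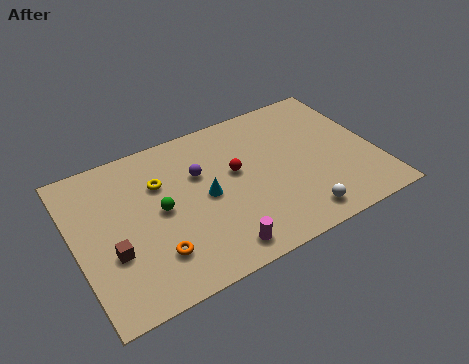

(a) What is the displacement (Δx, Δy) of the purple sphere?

(0.0, -1.2)

From the two frames, the purple sphere sits at roughly (6.2, 7.2) before and (6.2, 6.0) after.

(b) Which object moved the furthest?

the cyan cone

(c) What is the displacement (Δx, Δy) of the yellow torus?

(-0.9, 1.4)

The yellow torus started near (5.2, 4.9) and ended near (4.3, 6.3).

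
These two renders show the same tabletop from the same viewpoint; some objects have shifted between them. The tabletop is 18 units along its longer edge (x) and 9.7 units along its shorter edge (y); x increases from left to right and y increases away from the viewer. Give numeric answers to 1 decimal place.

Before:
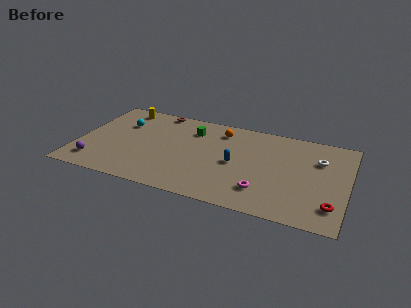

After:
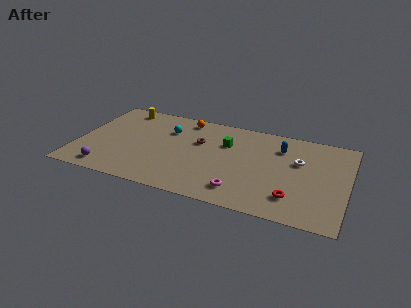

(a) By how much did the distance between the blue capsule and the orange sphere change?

+3.2

They were about 3.5 units apart before and 6.7 after — 3.2 units further apart.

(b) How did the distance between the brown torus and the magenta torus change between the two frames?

-4.7

The distance was about 10.1 in the first image and 5.4 in the second, so they moved 4.7 units closer together.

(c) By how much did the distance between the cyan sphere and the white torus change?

-4.4

They were about 13.3 units apart before and 8.9 after — 4.4 units closer together.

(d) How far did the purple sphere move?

1.0

The purple sphere was near (1.4, 1.8) before and (2.3, 1.3) after, so it travelled √(0.9² + 0.5²) ≈ 1.0 units.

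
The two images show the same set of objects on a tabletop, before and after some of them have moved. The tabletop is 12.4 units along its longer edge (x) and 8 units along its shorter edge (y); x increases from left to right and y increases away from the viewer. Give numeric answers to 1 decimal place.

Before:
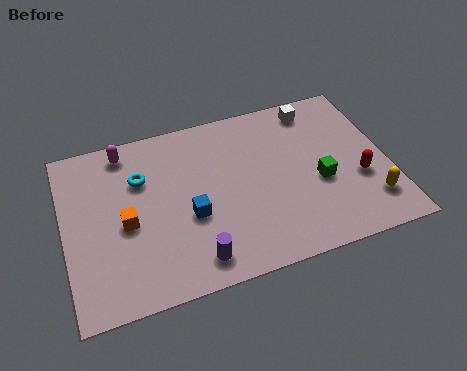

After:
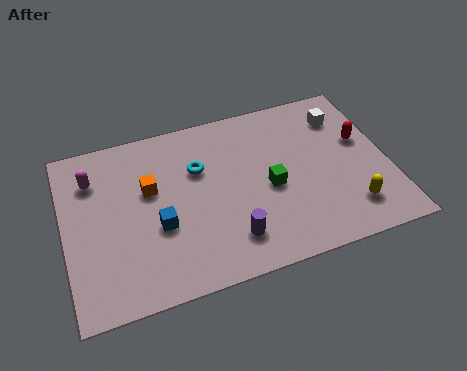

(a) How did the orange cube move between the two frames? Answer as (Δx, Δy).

(1.0, 1.3)

From the two frames, the orange cube sits at roughly (2.3, 3.6) before and (3.3, 4.9) after.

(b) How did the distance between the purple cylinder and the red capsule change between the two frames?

-0.5

Before: roughly 6.7 units apart; after: 6.2. That's 0.5 units closer together.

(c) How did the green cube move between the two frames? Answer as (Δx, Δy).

(-1.9, 0.3)

The green cube started near (9.7, 3.3) and ended near (7.8, 3.6).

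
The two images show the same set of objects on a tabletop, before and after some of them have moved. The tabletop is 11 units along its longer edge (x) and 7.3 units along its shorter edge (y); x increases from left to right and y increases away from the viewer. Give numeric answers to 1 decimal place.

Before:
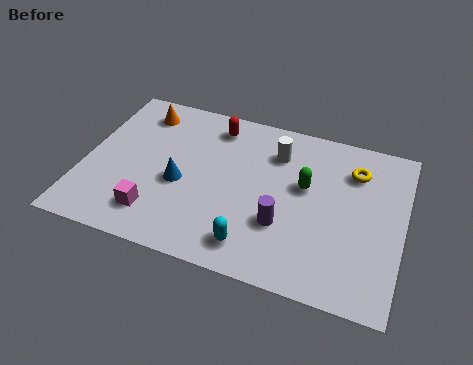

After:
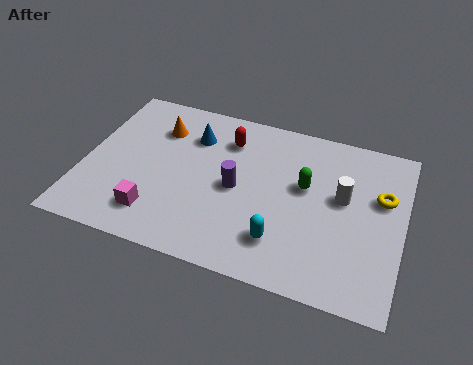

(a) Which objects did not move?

the magenta cube and the green capsule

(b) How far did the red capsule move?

0.7

The red capsule was near (4.3, 6.1) before and (4.8, 5.6) after, so it travelled √(0.5² + 0.5²) ≈ 0.7 units.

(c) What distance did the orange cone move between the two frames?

0.9

From (1.7, 6.0) to (2.4, 5.4), the orange cone covered √(0.7² + 0.6²) ≈ 0.9 units.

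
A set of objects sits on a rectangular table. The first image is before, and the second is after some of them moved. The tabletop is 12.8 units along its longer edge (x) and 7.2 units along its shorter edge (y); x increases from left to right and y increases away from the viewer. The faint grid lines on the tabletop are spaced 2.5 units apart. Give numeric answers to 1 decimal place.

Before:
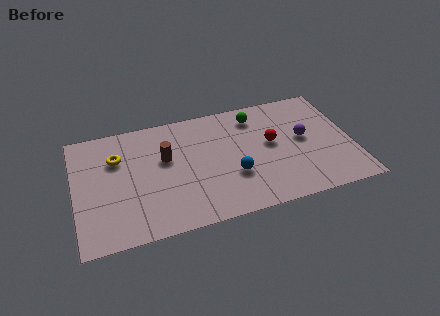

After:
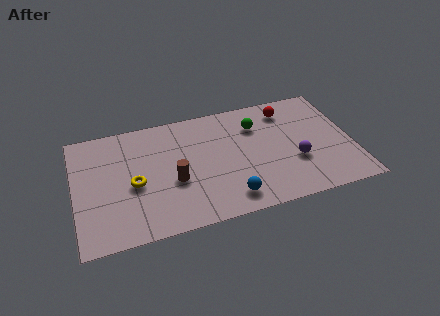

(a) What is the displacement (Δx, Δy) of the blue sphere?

(-0.3, -1.3)

The blue sphere was at about (7.2, 2.5) and moved to about (6.9, 1.2).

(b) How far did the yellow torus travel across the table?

1.9

The yellow torus moved from about (2.0, 5.0) to (2.7, 3.2), a distance of √(0.7² + 1.8²) ≈ 1.9.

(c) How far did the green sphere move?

0.6

From (8.5, 5.9) to (8.5, 5.3), the green sphere covered √(0.0² + 0.6²) ≈ 0.6 units.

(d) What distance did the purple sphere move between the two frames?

1.4

From (10.6, 3.9) to (10.1, 2.6), the purple sphere covered √(0.5² + 1.3²) ≈ 1.4 units.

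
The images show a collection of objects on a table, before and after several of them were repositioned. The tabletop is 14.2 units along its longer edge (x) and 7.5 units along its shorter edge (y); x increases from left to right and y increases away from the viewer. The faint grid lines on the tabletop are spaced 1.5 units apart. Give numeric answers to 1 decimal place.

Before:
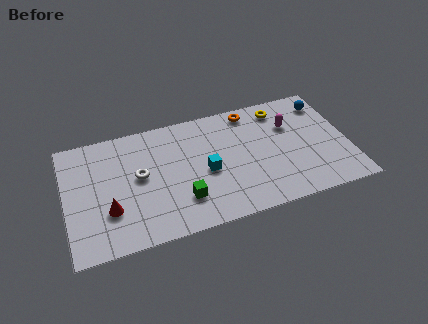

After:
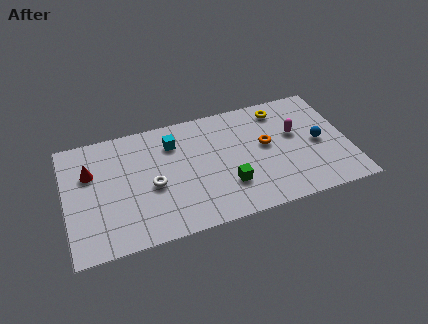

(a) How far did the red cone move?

2.7

The red cone moved from about (2.1, 2.4) to (1.3, 5.0), a distance of √(0.8² + 2.6²) ≈ 2.7.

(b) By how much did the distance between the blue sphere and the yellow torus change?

+0.9

Before: roughly 2.3 units apart; after: 3.2. That's 0.9 units further apart.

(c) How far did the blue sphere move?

2.6

From (13.3, 6.1) to (12.7, 3.6), the blue sphere covered √(0.6² + 2.5²) ≈ 2.6 units.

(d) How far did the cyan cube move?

2.7

From (7.0, 3.4) to (5.5, 5.7), the cyan cube covered √(1.5² + 2.3²) ≈ 2.7 units.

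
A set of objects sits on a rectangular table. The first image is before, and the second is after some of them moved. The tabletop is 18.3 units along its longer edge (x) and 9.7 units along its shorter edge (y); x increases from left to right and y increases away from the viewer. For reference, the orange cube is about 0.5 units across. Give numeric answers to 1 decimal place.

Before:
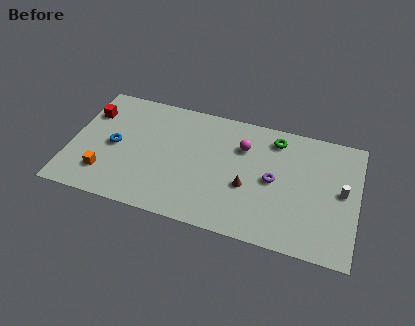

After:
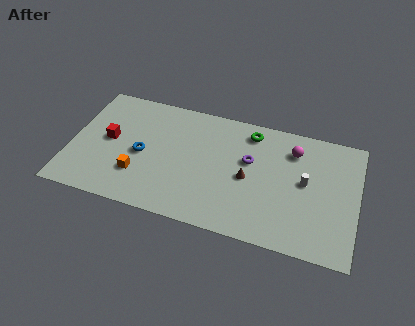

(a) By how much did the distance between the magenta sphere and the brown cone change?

+0.9

Before: roughly 3.1 units apart; after: 4.0. That's 0.9 units further apart.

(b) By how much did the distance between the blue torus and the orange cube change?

-0.7

They were about 2.4 units apart before and 1.7 after — 0.7 units closer together.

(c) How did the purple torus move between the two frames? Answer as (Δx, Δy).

(-1.6, 1.1)

The purple torus was at about (13.0, 4.8) and moved to about (11.4, 5.9).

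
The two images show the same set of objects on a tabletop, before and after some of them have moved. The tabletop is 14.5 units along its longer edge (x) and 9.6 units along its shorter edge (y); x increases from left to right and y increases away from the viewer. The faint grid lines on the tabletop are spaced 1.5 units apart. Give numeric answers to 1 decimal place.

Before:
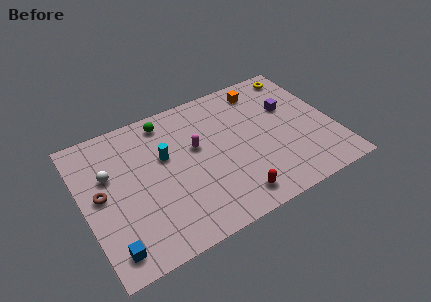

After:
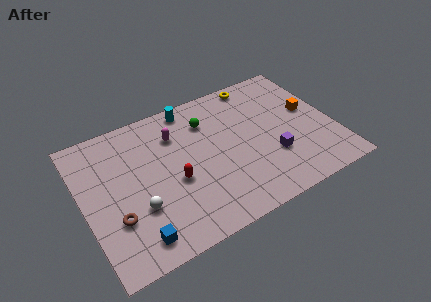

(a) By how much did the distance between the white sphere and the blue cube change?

-2.9

The distance was about 4.7 in the first image and 1.8 in the second, so they moved 2.9 units closer together.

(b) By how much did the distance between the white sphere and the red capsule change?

-5.7

Before: roughly 8.0 units apart; after: 2.3. That's 5.7 units closer together.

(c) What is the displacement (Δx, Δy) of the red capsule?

(-3.0, 2.6)

From the two frames, the red capsule sits at roughly (8.1, 1.4) before and (5.1, 4.0) after.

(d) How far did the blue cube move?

1.4

The blue cube was near (1.1, 1.4) before and (2.5, 1.4) after, so it travelled √(1.4² + 0.0²) ≈ 1.4 units.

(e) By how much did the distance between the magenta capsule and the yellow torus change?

-1.8

They were about 7.1 units apart before and 5.3 after — 1.8 units closer together.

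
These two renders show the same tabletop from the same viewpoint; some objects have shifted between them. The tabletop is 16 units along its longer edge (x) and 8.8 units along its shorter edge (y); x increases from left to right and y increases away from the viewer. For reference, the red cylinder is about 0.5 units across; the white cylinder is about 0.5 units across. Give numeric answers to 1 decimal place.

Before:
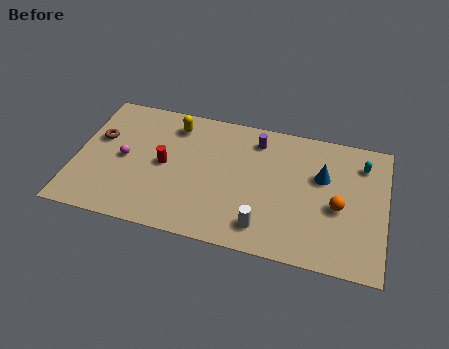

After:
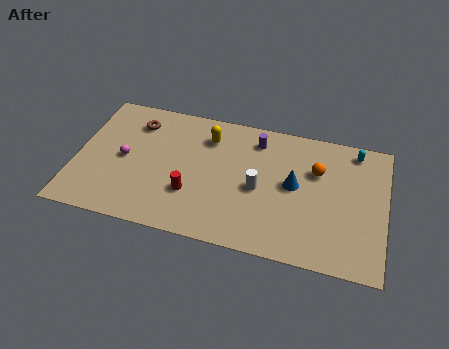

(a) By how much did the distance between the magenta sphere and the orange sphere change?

-1.1

They were about 11.1 units apart before and 10.0 after — 1.1 units closer together.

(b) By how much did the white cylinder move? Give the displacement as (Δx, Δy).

(-0.4, 2.4)

The white cylinder was at about (9.9, 1.6) and moved to about (9.5, 4.0).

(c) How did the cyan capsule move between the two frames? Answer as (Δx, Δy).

(-0.4, 0.8)

From the two frames, the cyan capsule sits at roughly (14.7, 6.9) before and (14.3, 7.7) after.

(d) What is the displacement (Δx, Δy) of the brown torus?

(1.8, 1.5)

The brown torus was at about (1.1, 5.4) and moved to about (2.9, 6.9).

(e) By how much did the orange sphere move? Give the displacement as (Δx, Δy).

(-1.2, 2.1)

The orange sphere was at about (13.6, 3.8) and moved to about (12.4, 5.9).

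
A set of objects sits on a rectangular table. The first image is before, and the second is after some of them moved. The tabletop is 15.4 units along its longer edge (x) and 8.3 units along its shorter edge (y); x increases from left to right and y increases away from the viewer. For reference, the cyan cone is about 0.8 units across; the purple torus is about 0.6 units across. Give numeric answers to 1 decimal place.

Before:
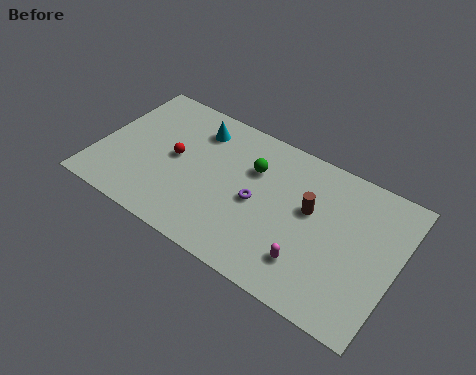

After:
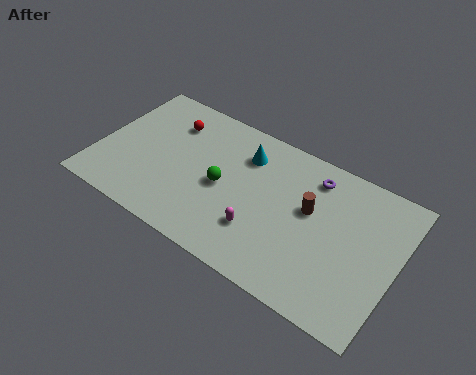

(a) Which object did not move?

the brown cylinder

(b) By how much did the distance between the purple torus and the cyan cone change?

-1.0

The distance was about 4.5 in the first image and 3.5 in the second, so they moved 1.0 units closer together.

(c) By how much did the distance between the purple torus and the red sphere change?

+3.1

Before: roughly 4.4 units apart; after: 7.5. That's 3.1 units further apart.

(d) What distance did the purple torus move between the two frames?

3.8

From (8.3, 3.9) to (10.8, 6.8), the purple torus covered √(2.5² + 2.9²) ≈ 3.8 units.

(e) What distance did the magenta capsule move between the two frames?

2.6

The magenta capsule moved from about (11.3, 2.0) to (8.7, 2.4), a distance of √(2.6² + 0.4²) ≈ 2.6.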